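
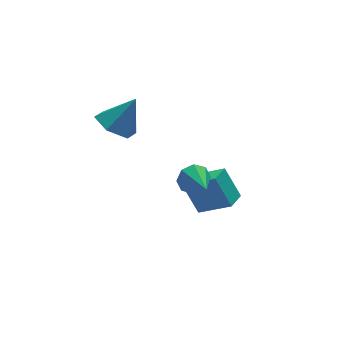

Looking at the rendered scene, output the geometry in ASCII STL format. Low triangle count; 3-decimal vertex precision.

solid 
facet normal -0.761 -0.615 0.205
outer loop
vertex -0.272 -1.288 -0.805
vertex -1.386 -0.237 -1.788
vertex 0.091 -2.201 -2.192
endloop
endfacet
facet normal 0.612 -0.577 0.540
outer loop
vertex 0.906 -1.543 -2.412
vertex -0.272 -1.288 -0.805
vertex 0.091 -2.201 -2.192
endloop
endfacet
facet normal -0.761 -0.615 0.205
outer loop
vertex 0.091 -2.201 -2.192
vertex -1.386 -0.237 -1.788
vertex -1.023 -1.15 -3.175
endloop
endfacet
facet normal 0.213 -0.537 -0.816
outer loop
vertex -1.023 -1.15 -3.175
vertex 0.906 -1.543 -2.412
vertex 0.091 -2.201 -2.192
endloop
endfacet
facet normal -0.213 0.537 0.816
outer loop
vertex -0.272 -1.288 -0.805
vertex -0.571 0.421 -2.008
vertex -1.386 -0.237 -1.788
endloop
endfacet
facet normal 0.612 -0.577 0.540
outer loop
vertex 0.543 -0.63 -1.025
vertex -0.272 -1.288 -0.805
vertex 0.906 -1.543 -2.412
endloop
endfacet
facet normal -0.213 0.537 0.816
outer loop
vertex 0.543 -0.63 -1.025
vertex -0.571 0.421 -2.008
vertex -0.272 -1.288 -0.805
endloop
endfacet
facet normal -0.612 0.577 -0.540
outer loop
vertex -1.386 -0.237 -1.788
vertex -0.571 0.421 -2.008
vertex -1.023 -1.15 -3.175
endloop
endfacet
facet normal 0.213 -0.537 -0.816
outer loop
vertex -0.208 -0.492 -3.395
vertex 0.906 -1.543 -2.412
vertex -1.023 -1.15 -3.175
endloop
endfacet
facet normal -0.612 0.577 -0.540
outer loop
vertex -1.023 -1.15 -3.175
vertex -0.571 0.421 -2.008
vertex -0.208 -0.492 -3.395
endloop
endfacet
facet normal 0.761 0.615 -0.205
outer loop
vertex -0.208 -0.492 -3.395
vertex 0.543 -0.63 -1.025
vertex 0.906 -1.543 -2.412
endloop
endfacet
facet normal 0.761 0.615 -0.205
outer loop
vertex -0.571 0.421 -2.008
vertex 0.543 -0.63 -1.025
vertex -0.208 -0.492 -3.395
endloop
endfacet
facet normal -0.571 0.003 -0.821
outer loop
vertex -3.253 1.856 2.057
vertex -3.955 1.212 2.543
vertex -4.061 2.274 2.62
endloop
endfacet
facet normal 0.550 0.814 0.185
outer loop
vertex -3.253 1.856 2.057
vertex -4.061 2.274 2.62
vertex -2.945 1.208 3.997
endloop
endfacet
facet normal -0.571 0.003 -0.821
outer loop
vertex -4.061 2.274 2.62
vertex -3.955 1.212 2.543
vertex -4.763 1.63 3.106
endloop
endfacet
facet normal -0.173 0.706 0.687
outer loop
vertex -4.061 2.274 2.62
vertex -4.763 1.63 3.106
vertex -2.945 1.208 3.997
endloop
endfacet
facet normal -0.571 0.002 -0.821
outer loop
vertex -4.763 1.63 3.106
vertex -3.955 1.212 2.543
vertex -4.658 0.568 3.03
endloop
endfacet
facet normal -0.458 -0.108 0.882
outer loop
vertex -4.763 1.63 3.106
vertex -4.658 0.568 3.03
vertex -2.945 1.208 3.997
endloop
endfacet
facet normal -0.571 0.002 -0.821
outer loop
vertex -4.658 0.568 3.03
vertex -3.955 1.212 2.543
vertex -3.85 0.15 2.467
endloop
endfacet
facet normal -0.021 -0.817 0.577
outer loop
vertex -4.658 0.568 3.03
vertex -3.85 0.15 2.467
vertex -2.945 1.208 3.997
endloop
endfacet
facet normal -0.571 0.002 -0.821
outer loop
vertex -3.85 0.15 2.467
vertex -3.955 1.212 2.543
vertex -3.147 0.794 1.98
endloop
endfacet
facet normal 0.701 -0.709 0.075
outer loop
vertex -3.85 0.15 2.467
vertex -3.147 0.794 1.98
vertex -2.945 1.208 3.997
endloop
endfacet
facet normal -0.571 0.003 -0.821
outer loop
vertex -3.147 0.794 1.98
vertex -3.955 1.212 2.543
vertex -3.253 1.856 2.057
endloop
endfacet
facet normal 0.987 0.107 -0.121
outer loop
vertex -3.147 0.794 1.98
vertex -3.253 1.856 2.057
vertex -2.945 1.208 3.997
endloop
endfacet
facet normal 0.062 0.917 -0.395
outer loop
vertex -1.398 -2.544 0.241
vertex -1.841 -2.26 0.83
vertex -1.067 -2.363 0.713
endloop
endfacet
facet normal 0.730 -0.626 -0.272
outer loop
vertex -1.398 -2.544 0.241
vertex -1.067 -2.363 0.713
vertex -1.939 -3.7 1.45
endloop
endfacet
facet normal 0.062 0.917 -0.394
outer loop
vertex -1.067 -2.363 0.713
vertex -1.841 -2.26 0.83
vertex -1.189 -2.122 1.254
endloop
endfacet
facet normal 0.860 -0.365 0.356
outer loop
vertex -1.067 -2.363 0.713
vertex -1.189 -2.122 1.254
vertex -1.939 -3.7 1.45
endloop
endfacet
facet normal 0.062 0.917 -0.394
outer loop
vertex -1.189 -2.122 1.254
vertex -1.841 -2.26 0.83
vertex -1.694 -1.962 1.547
endloop
endfacet
facet normal 0.471 -0.115 0.875
outer loop
vertex -1.189 -2.122 1.254
vertex -1.694 -1.962 1.547
vertex -1.939 -3.7 1.45
endloop
endfacet
facet normal 0.061 0.917 -0.394
outer loop
vertex -1.694 -1.962 1.547
vertex -1.841 -2.26 0.83
vertex -2.285 -1.977 1.42
endloop
endfacet
facet normal -0.209 -0.025 0.978
outer loop
vertex -1.694 -1.962 1.547
vertex -2.285 -1.977 1.42
vertex -1.939 -3.7 1.45
endloop
endfacet
facet normal 0.061 0.917 -0.394
outer loop
vertex -2.285 -1.977 1.42
vertex -1.841 -2.26 0.83
vertex -2.616 -2.158 0.947
endloop
endfacet
facet normal -0.783 -0.147 0.604
outer loop
vertex -2.285 -1.977 1.42
vertex -2.616 -2.158 0.947
vertex -1.939 -3.7 1.45
endloop
endfacet
facet normal 0.061 0.917 -0.395
outer loop
vertex -2.616 -2.158 0.947
vertex -1.841 -2.26 0.83
vertex -2.493 -2.399 0.406
endloop
endfacet
facet normal -0.912 -0.409 -0.025
outer loop
vertex -2.616 -2.158 0.947
vertex -2.493 -2.399 0.406
vertex -1.939 -3.7 1.45
endloop
endfacet
facet normal 0.061 0.917 -0.394
outer loop
vertex -2.493 -2.399 0.406
vertex -1.841 -2.26 0.83
vertex -1.989 -2.558 0.114
endloop
endfacet
facet normal -0.522 -0.658 -0.543
outer loop
vertex -2.493 -2.399 0.406
vertex -1.989 -2.558 0.114
vertex -1.939 -3.7 1.45
endloop
endfacet
facet normal 0.063 0.917 -0.395
outer loop
vertex -1.989 -2.558 0.114
vertex -1.841 -2.26 0.83
vertex -1.398 -2.544 0.241
endloop
endfacet
facet normal 0.156 -0.748 -0.645
outer loop
vertex -1.989 -2.558 0.114
vertex -1.398 -2.544 0.241
vertex -1.939 -3.7 1.45
endloop
endfacet

endsolid


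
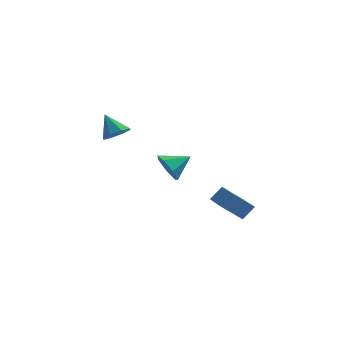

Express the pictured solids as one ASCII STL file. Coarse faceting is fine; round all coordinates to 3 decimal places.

solid 
facet normal 0.490 -0.415 -0.766
outer loop
vertex -2.663 2.232 2.641
vertex -3.027 2.805 2.098
vertex -2.299 2.786 2.574
endloop
endfacet
facet normal 0.371 -0.132 0.919
outer loop
vertex -2.663 2.232 2.641
vertex -2.299 2.786 2.574
vertex -3.773 3.435 3.262
endloop
endfacet
facet normal 0.490 -0.415 -0.766
outer loop
vertex -2.299 2.786 2.574
vertex -3.027 2.805 2.098
vertex -2.363 3.351 2.227
endloop
endfacet
facet normal 0.536 0.485 0.691
outer loop
vertex -2.299 2.786 2.574
vertex -2.363 3.351 2.227
vertex -3.773 3.435 3.262
endloop
endfacet
facet normal 0.490 -0.415 -0.766
outer loop
vertex -2.363 3.351 2.227
vertex -3.027 2.805 2.098
vertex -2.815 3.596 1.805
endloop
endfacet
facet normal 0.253 0.929 0.269
outer loop
vertex -2.363 3.351 2.227
vertex -2.815 3.596 1.805
vertex -3.773 3.435 3.262
endloop
endfacet
facet normal 0.490 -0.415 -0.766
outer loop
vertex -2.815 3.596 1.805
vertex -3.027 2.805 2.098
vertex -3.392 3.378 1.554
endloop
endfacet
facet normal -0.313 0.944 -0.101
outer loop
vertex -2.815 3.596 1.805
vertex -3.392 3.378 1.554
vertex -3.773 3.435 3.262
endloop
endfacet
facet normal 0.491 -0.414 -0.766
outer loop
vertex -3.392 3.378 1.554
vertex -3.027 2.805 2.098
vertex -3.755 2.824 1.621
endloop
endfacet
facet normal -0.830 0.519 -0.203
outer loop
vertex -3.392 3.378 1.554
vertex -3.755 2.824 1.621
vertex -3.773 3.435 3.262
endloop
endfacet
facet normal 0.491 -0.416 -0.766
outer loop
vertex -3.755 2.824 1.621
vertex -3.027 2.805 2.098
vertex -3.692 2.259 1.968
endloop
endfacet
facet normal -0.995 -0.096 0.025
outer loop
vertex -3.755 2.824 1.621
vertex -3.692 2.259 1.968
vertex -3.773 3.435 3.262
endloop
endfacet
facet normal 0.490 -0.415 -0.767
outer loop
vertex -3.692 2.259 1.968
vertex -3.027 2.805 2.098
vertex -3.24 2.013 2.39
endloop
endfacet
facet normal -0.712 -0.541 0.447
outer loop
vertex -3.692 2.259 1.968
vertex -3.24 2.013 2.39
vertex -3.773 3.435 3.262
endloop
endfacet
facet normal 0.491 -0.415 -0.766
outer loop
vertex -3.24 2.013 2.39
vertex -3.027 2.805 2.098
vertex -2.663 2.232 2.641
endloop
endfacet
facet normal -0.145 -0.556 0.818
outer loop
vertex -3.24 2.013 2.39
vertex -2.663 2.232 2.641
vertex -3.773 3.435 3.262
endloop
endfacet
facet normal -0.569 -0.391 -0.723
outer loop
vertex 3.31 -4.486 0.704
vertex 2.673 -3.38 0.607
vertex 4.383 -3.967 -0.422
endloop
endfacet
facet normal 0.497 -0.864 0.076
outer loop
vertex 4.947 -3.58 0.293
vertex 3.31 -4.486 0.704
vertex 4.383 -3.967 -0.422
endloop
endfacet
facet normal -0.569 -0.392 -0.723
outer loop
vertex 4.383 -3.967 -0.422
vertex 2.673 -3.38 0.607
vertex 3.746 -2.861 -0.52
endloop
endfacet
facet normal 0.654 0.316 -0.687
outer loop
vertex 3.746 -2.861 -0.52
vertex 4.947 -3.58 0.293
vertex 4.383 -3.967 -0.422
endloop
endfacet
facet normal -0.654 -0.316 0.687
outer loop
vertex 3.31 -4.486 0.704
vertex 3.237 -2.993 1.322
vertex 2.673 -3.38 0.607
endloop
endfacet
facet normal 0.497 -0.864 0.075
outer loop
vertex 3.874 -4.099 1.42
vertex 3.31 -4.486 0.704
vertex 4.947 -3.58 0.293
endloop
endfacet
facet normal -0.655 -0.316 0.687
outer loop
vertex 3.874 -4.099 1.42
vertex 3.237 -2.993 1.322
vertex 3.31 -4.486 0.704
endloop
endfacet
facet normal -0.497 0.864 -0.075
outer loop
vertex 2.673 -3.38 0.607
vertex 3.237 -2.993 1.322
vertex 3.746 -2.861 -0.52
endloop
endfacet
facet normal 0.654 0.317 -0.687
outer loop
vertex 4.31 -2.474 0.196
vertex 4.947 -3.58 0.293
vertex 3.746 -2.861 -0.52
endloop
endfacet
facet normal -0.497 0.864 -0.075
outer loop
vertex 3.746 -2.861 -0.52
vertex 3.237 -2.993 1.322
vertex 4.31 -2.474 0.196
endloop
endfacet
facet normal 0.570 0.391 0.723
outer loop
vertex 4.31 -2.474 0.196
vertex 3.874 -4.099 1.42
vertex 4.947 -3.58 0.293
endloop
endfacet
facet normal 0.569 0.392 0.723
outer loop
vertex 3.237 -2.993 1.322
vertex 3.874 -4.099 1.42
vertex 4.31 -2.474 0.196
endloop
endfacet
facet normal -0.784 -0.453 -0.424
outer loop
vertex 0.887 -2.17 1.286
vertex 0.279 -1.624 1.827
vertex 0.647 -1.431 0.94
endloop
endfacet
facet normal 0.882 0.068 -0.466
outer loop
vertex 0.887 -2.17 1.286
vertex 0.647 -1.431 0.94
vertex 1.401 -0.976 2.433
endloop
endfacet
facet normal -0.784 -0.454 -0.424
outer loop
vertex 0.647 -1.431 0.94
vertex 0.279 -1.624 1.827
vertex 0.13 -0.838 1.261
endloop
endfacet
facet normal 0.518 0.710 -0.478
outer loop
vertex 0.647 -1.431 0.94
vertex 0.13 -0.838 1.261
vertex 1.401 -0.976 2.433
endloop
endfacet
facet normal -0.785 -0.453 -0.423
outer loop
vertex 0.13 -0.838 1.261
vertex 0.279 -1.624 1.827
vertex -0.274 -0.836 2.009
endloop
endfacet
facet normal 0.074 0.997 0.037
outer loop
vertex 0.13 -0.838 1.261
vertex -0.274 -0.836 2.009
vertex 1.401 -0.976 2.433
endloop
endfacet
facet normal -0.785 -0.453 -0.423
outer loop
vertex -0.274 -0.836 2.009
vertex 0.279 -1.624 1.827
vertex -0.262 -1.428 2.62
endloop
endfacet
facet normal -0.116 0.712 0.692
outer loop
vertex -0.274 -0.836 2.009
vertex -0.262 -1.428 2.62
vertex 1.401 -0.976 2.433
endloop
endfacet
facet normal -0.784 -0.454 -0.423
outer loop
vertex -0.262 -1.428 2.62
vertex 0.279 -1.624 1.827
vertex 0.158 -2.167 2.634
endloop
endfacet
facet normal 0.092 0.071 0.993
outer loop
vertex -0.262 -1.428 2.62
vertex 0.158 -2.167 2.634
vertex 1.401 -0.976 2.433
endloop
endfacet
facet normal -0.785 -0.453 -0.423
outer loop
vertex 0.158 -2.167 2.634
vertex 0.279 -1.624 1.827
vertex 0.669 -2.498 2.04
endloop
endfacet
facet normal 0.541 -0.445 0.714
outer loop
vertex 0.158 -2.167 2.634
vertex 0.669 -2.498 2.04
vertex 1.401 -0.976 2.433
endloop
endfacet
facet normal -0.784 -0.453 -0.424
outer loop
vertex 0.669 -2.498 2.04
vertex 0.279 -1.624 1.827
vertex 0.887 -2.17 1.286
endloop
endfacet
facet normal 0.893 -0.446 0.064
outer loop
vertex 0.669 -2.498 2.04
vertex 0.887 -2.17 1.286
vertex 1.401 -0.976 2.433
endloop
endfacet

endsolid


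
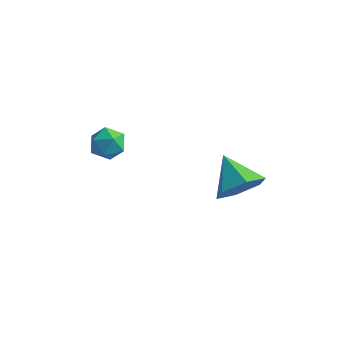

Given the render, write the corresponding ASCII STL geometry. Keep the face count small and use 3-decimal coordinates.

solid 
facet normal 0.694 -0.521 -0.497
outer loop
vertex 2.895 -0.025 2.391
vertex 2.268 -0.462 1.974
vertex 2.582 0.277 1.638
endloop
endfacet
facet normal 0.207 0.935 0.289
outer loop
vertex 2.895 -0.025 2.391
vertex 2.582 0.277 1.638
vertex 1.332 0.242 2.646
endloop
endfacet
facet normal 0.693 -0.521 -0.498
outer loop
vertex 2.582 0.277 1.638
vertex 2.268 -0.462 1.974
vertex 1.955 -0.159 1.221
endloop
endfacet
facet normal -0.338 0.857 -0.389
outer loop
vertex 2.582 0.277 1.638
vertex 1.955 -0.159 1.221
vertex 1.332 0.242 2.646
endloop
endfacet
facet normal 0.694 -0.520 -0.498
outer loop
vertex 1.955 -0.159 1.221
vertex 2.268 -0.462 1.974
vertex 1.642 -0.898 1.557
endloop
endfacet
facet normal -0.883 0.176 -0.435
outer loop
vertex 1.955 -0.159 1.221
vertex 1.642 -0.898 1.557
vertex 1.332 0.242 2.646
endloop
endfacet
facet normal 0.694 -0.521 -0.497
outer loop
vertex 1.642 -0.898 1.557
vertex 2.268 -0.462 1.974
vertex 1.955 -1.2 2.31
endloop
endfacet
facet normal -0.883 -0.427 0.196
outer loop
vertex 1.642 -0.898 1.557
vertex 1.955 -1.2 2.31
vertex 1.332 0.242 2.646
endloop
endfacet
facet normal 0.694 -0.521 -0.497
outer loop
vertex 1.955 -1.2 2.31
vertex 2.268 -0.462 1.974
vertex 2.581 -0.764 2.727
endloop
endfacet
facet normal -0.338 -0.350 0.874
outer loop
vertex 1.955 -1.2 2.31
vertex 2.581 -0.764 2.727
vertex 1.332 0.242 2.646
endloop
endfacet
facet normal 0.694 -0.521 -0.497
outer loop
vertex 2.581 -0.764 2.727
vertex 2.268 -0.462 1.974
vertex 2.895 -0.025 2.391
endloop
endfacet
facet normal 0.207 0.331 0.921
outer loop
vertex 2.581 -0.764 2.727
vertex 2.895 -0.025 2.391
vertex 1.332 0.242 2.646
endloop
endfacet
facet normal -0.025 0.844 0.536
outer loop
vertex -1.867 -1.163 3.697
vertex -1.867 -1.507 4.238
vertex -1.311 -1.323 3.975
endloop
endfacet
facet normal 0.314 0.946 -0.084
outer loop
vertex -1.867 -1.163 3.697
vertex -1.311 -1.323 3.975
vertex -1.373 -1.359 3.337
endloop
endfacet
facet normal -0.136 0.780 -0.611
outer loop
vertex -1.867 -1.163 3.697
vertex -1.373 -1.359 3.337
vertex -1.967 -1.564 3.207
endloop
endfacet
facet normal -0.753 0.576 -0.318
outer loop
vertex -1.867 -1.163 3.697
vertex -1.967 -1.564 3.207
vertex -2.272 -1.655 3.764
endloop
endfacet
facet normal -0.683 0.616 0.392
outer loop
vertex -1.867 -1.163 3.697
vertex -2.272 -1.655 3.764
vertex -1.867 -1.507 4.238
endloop
endfacet
facet normal 0.865 0.490 -0.112
outer loop
vertex -1.373 -1.359 3.337
vertex -1.311 -1.323 3.975
vertex -1.068 -1.825 3.656
endloop
endfacet
facet normal 0.314 0.325 0.892
outer loop
vertex -1.311 -1.323 3.975
vertex -1.867 -1.507 4.238
vertex -1.373 -1.916 4.213
endloop
endfacet
facet normal -0.753 -0.043 0.657
outer loop
vertex -1.867 -1.507 4.238
vertex -2.272 -1.655 3.764
vertex -1.967 -2.121 4.083
endloop
endfacet
facet normal -0.865 -0.107 -0.491
outer loop
vertex -2.272 -1.655 3.764
vertex -1.967 -1.564 3.207
vertex -2.029 -2.157 3.445
endloop
endfacet
facet normal 0.135 0.222 -0.966
outer loop
vertex -1.967 -1.564 3.207
vertex -1.373 -1.359 3.337
vertex -1.473 -1.973 3.182
endloop
endfacet
facet normal 0.753 -0.576 0.318
outer loop
vertex -1.473 -2.317 3.723
vertex -1.068 -1.825 3.656
vertex -1.373 -1.916 4.213
endloop
endfacet
facet normal 0.136 -0.780 0.611
outer loop
vertex -1.473 -2.317 3.723
vertex -1.373 -1.916 4.213
vertex -1.967 -2.121 4.083
endloop
endfacet
facet normal -0.314 -0.946 0.084
outer loop
vertex -1.473 -2.317 3.723
vertex -1.967 -2.121 4.083
vertex -2.029 -2.157 3.445
endloop
endfacet
facet normal 0.025 -0.844 -0.536
outer loop
vertex -1.473 -2.317 3.723
vertex -2.029 -2.157 3.445
vertex -1.473 -1.973 3.182
endloop
endfacet
facet normal 0.683 -0.616 -0.392
outer loop
vertex -1.473 -2.317 3.723
vertex -1.473 -1.973 3.182
vertex -1.068 -1.825 3.656
endloop
endfacet
facet normal 0.865 0.107 0.491
outer loop
vertex -1.373 -1.916 4.213
vertex -1.068 -1.825 3.656
vertex -1.311 -1.323 3.975
endloop
endfacet
facet normal -0.135 -0.222 0.966
outer loop
vertex -1.967 -2.121 4.083
vertex -1.373 -1.916 4.213
vertex -1.867 -1.507 4.238
endloop
endfacet
facet normal -0.865 -0.490 0.112
outer loop
vertex -2.029 -2.157 3.445
vertex -1.967 -2.121 4.083
vertex -2.272 -1.655 3.764
endloop
endfacet
facet normal -0.314 -0.325 -0.892
outer loop
vertex -1.473 -1.973 3.182
vertex -2.029 -2.157 3.445
vertex -1.967 -1.564 3.207
endloop
endfacet
facet normal 0.753 0.043 -0.657
outer loop
vertex -1.068 -1.825 3.656
vertex -1.473 -1.973 3.182
vertex -1.373 -1.359 3.337
endloop
endfacet

endsolid


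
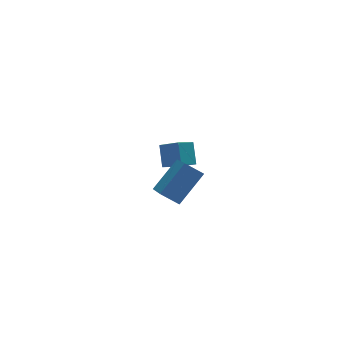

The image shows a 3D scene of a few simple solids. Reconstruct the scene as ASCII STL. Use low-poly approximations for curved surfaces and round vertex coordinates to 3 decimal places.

solid 
facet normal -0.713 0.435 0.550
outer loop
vertex -1.308 -4.378 2.593
vertex -1.026 -2.671 1.608
vertex -2.551 -4.875 1.374
endloop
endfacet
facet normal -0.143 -0.857 0.495
outer loop
vertex -1.874 -5.289 0.852
vertex -1.308 -4.378 2.593
vertex -2.551 -4.875 1.374
endloop
endfacet
facet normal -0.713 0.435 0.550
outer loop
vertex -2.551 -4.875 1.374
vertex -1.026 -2.671 1.608
vertex -2.269 -3.169 0.39
endloop
endfacet
facet normal -0.687 -0.275 -0.673
outer loop
vertex -2.269 -3.169 0.39
vertex -1.874 -5.289 0.852
vertex -2.551 -4.875 1.374
endloop
endfacet
facet normal 0.687 0.275 0.673
outer loop
vertex -1.308 -4.378 2.593
vertex -0.349 -3.085 1.086
vertex -1.026 -2.671 1.608
endloop
endfacet
facet normal -0.141 -0.858 0.495
outer loop
vertex -0.631 -4.791 2.07
vertex -1.308 -4.378 2.593
vertex -1.874 -5.289 0.852
endloop
endfacet
facet normal 0.687 0.274 0.673
outer loop
vertex -0.631 -4.791 2.07
vertex -0.349 -3.085 1.086
vertex -1.308 -4.378 2.593
endloop
endfacet
facet normal 0.142 0.857 -0.495
outer loop
vertex -1.026 -2.671 1.608
vertex -0.349 -3.085 1.086
vertex -2.269 -3.169 0.39
endloop
endfacet
facet normal -0.687 -0.275 -0.673
outer loop
vertex -1.592 -3.582 -0.133
vertex -1.874 -5.289 0.852
vertex -2.269 -3.169 0.39
endloop
endfacet
facet normal 0.142 0.858 -0.494
outer loop
vertex -2.269 -3.169 0.39
vertex -0.349 -3.085 1.086
vertex -1.592 -3.582 -0.133
endloop
endfacet
facet normal 0.713 -0.435 -0.550
outer loop
vertex -1.592 -3.582 -0.133
vertex -0.631 -4.791 2.07
vertex -1.874 -5.289 0.852
endloop
endfacet
facet normal 0.713 -0.435 -0.550
outer loop
vertex -0.349 -3.085 1.086
vertex -0.631 -4.791 2.07
vertex -1.592 -3.582 -0.133
endloop
endfacet
facet normal -0.549 0.681 -0.484
outer loop
vertex -0.342 1.468 -0.454
vertex 0.494 1.833 -0.888
vertex -0.483 0.704 -1.369
endloop
endfacet
facet normal -0.828 -0.361 0.429
outer loop
vertex 0.126 -0.053 -0.832
vertex -0.342 1.468 -0.454
vertex -0.483 0.704 -1.369
endloop
endfacet
facet normal -0.549 0.681 -0.484
outer loop
vertex -0.483 0.704 -1.369
vertex 0.494 1.833 -0.888
vertex 0.353 1.069 -1.803
endloop
endfacet
facet normal -0.118 -0.636 -0.763
outer loop
vertex 0.353 1.069 -1.803
vertex 0.126 -0.053 -0.832
vertex -0.483 0.704 -1.369
endloop
endfacet
facet normal 0.118 0.636 0.763
outer loop
vertex -0.342 1.468 -0.454
vertex 1.103 1.076 -0.351
vertex 0.494 1.833 -0.888
endloop
endfacet
facet normal -0.828 -0.361 0.429
outer loop
vertex 0.267 0.711 0.083
vertex -0.342 1.468 -0.454
vertex 0.126 -0.053 -0.832
endloop
endfacet
facet normal 0.118 0.636 0.763
outer loop
vertex 0.267 0.711 0.083
vertex 1.103 1.076 -0.351
vertex -0.342 1.468 -0.454
endloop
endfacet
facet normal 0.828 0.361 -0.429
outer loop
vertex 0.494 1.833 -0.888
vertex 1.103 1.076 -0.351
vertex 0.353 1.069 -1.803
endloop
endfacet
facet normal -0.118 -0.636 -0.763
outer loop
vertex 0.962 0.312 -1.266
vertex 0.126 -0.053 -0.832
vertex 0.353 1.069 -1.803
endloop
endfacet
facet normal 0.828 0.361 -0.429
outer loop
vertex 0.353 1.069 -1.803
vertex 1.103 1.076 -0.351
vertex 0.962 0.312 -1.266
endloop
endfacet
facet normal 0.549 -0.681 0.484
outer loop
vertex 0.962 0.312 -1.266
vertex 0.267 0.711 0.083
vertex 0.126 -0.053 -0.832
endloop
endfacet
facet normal 0.549 -0.681 0.484
outer loop
vertex 1.103 1.076 -0.351
vertex 0.267 0.711 0.083
vertex 0.962 0.312 -1.266
endloop
endfacet

endsolid


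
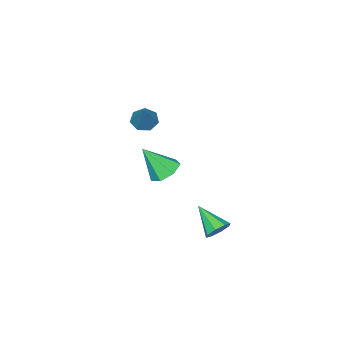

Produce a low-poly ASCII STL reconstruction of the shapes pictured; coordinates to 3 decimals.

solid 
facet normal 0.105 0.840 -0.533
outer loop
vertex -1.149 2.757 -2.21
vertex -1.55 2.993 -1.917
vertex -1.004 2.956 -1.868
endloop
endfacet
facet normal 0.836 -0.548 -0.035
outer loop
vertex -1.149 2.757 -2.21
vertex -1.004 2.956 -1.868
vertex -1.69 1.867 -1.203
endloop
endfacet
facet normal 0.105 0.840 -0.532
outer loop
vertex -1.004 2.956 -1.868
vertex -1.55 2.993 -1.917
vertex -1.179 3.176 -1.555
endloop
endfacet
facet normal 0.808 -0.163 0.566
outer loop
vertex -1.004 2.956 -1.868
vertex -1.179 3.176 -1.555
vertex -1.69 1.867 -1.203
endloop
endfacet
facet normal 0.105 0.840 -0.532
outer loop
vertex -1.179 3.176 -1.555
vertex -1.55 2.993 -1.917
vertex -1.572 3.289 -1.454
endloop
endfacet
facet normal 0.285 0.144 0.948
outer loop
vertex -1.179 3.176 -1.555
vertex -1.572 3.289 -1.454
vertex -1.69 1.867 -1.203
endloop
endfacet
facet normal 0.103 0.840 -0.532
outer loop
vertex -1.572 3.289 -1.454
vertex -1.55 2.993 -1.917
vertex -1.952 3.228 -1.624
endloop
endfacet
facet normal -0.426 0.191 0.884
outer loop
vertex -1.572 3.289 -1.454
vertex -1.952 3.228 -1.624
vertex -1.69 1.867 -1.203
endloop
endfacet
facet normal 0.103 0.840 -0.533
outer loop
vertex -1.952 3.228 -1.624
vertex -1.55 2.993 -1.917
vertex -2.097 3.029 -1.966
endloop
endfacet
facet normal -0.909 -0.047 0.413
outer loop
vertex -1.952 3.228 -1.624
vertex -2.097 3.029 -1.966
vertex -1.69 1.867 -1.203
endloop
endfacet
facet normal 0.103 0.840 -0.533
outer loop
vertex -2.097 3.029 -1.966
vertex -1.55 2.993 -1.917
vertex -1.922 2.809 -2.279
endloop
endfacet
facet normal -0.882 -0.433 -0.189
outer loop
vertex -2.097 3.029 -1.966
vertex -1.922 2.809 -2.279
vertex -1.69 1.867 -1.203
endloop
endfacet
facet normal 0.104 0.839 -0.534
outer loop
vertex -1.922 2.809 -2.279
vertex -1.55 2.993 -1.917
vertex -1.529 2.696 -2.38
endloop
endfacet
facet normal -0.359 -0.739 -0.570
outer loop
vertex -1.922 2.809 -2.279
vertex -1.529 2.696 -2.38
vertex -1.69 1.867 -1.203
endloop
endfacet
facet normal 0.104 0.839 -0.534
outer loop
vertex -1.529 2.696 -2.38
vertex -1.55 2.993 -1.917
vertex -1.149 2.757 -2.21
endloop
endfacet
facet normal 0.353 -0.787 -0.506
outer loop
vertex -1.529 2.696 -2.38
vertex -1.149 2.757 -2.21
vertex -1.69 1.867 -1.203
endloop
endfacet
facet normal -0.475 -0.424 -0.771
outer loop
vertex -2.927 -2.83 0.585
vertex -3.368 -2.476 0.662
vertex -2.905 -2.403 0.337
endloop
endfacet
facet normal 0.981 -0.133 -0.142
outer loop
vertex -2.927 -2.83 0.585
vertex -2.905 -2.403 0.337
vertex -2.592 -1.784 1.918
endloop
endfacet
facet normal -0.475 -0.424 -0.771
outer loop
vertex -2.905 -2.403 0.337
vertex -3.368 -2.476 0.662
vertex -3.231 -2.031 0.333
endloop
endfacet
facet normal 0.699 0.608 -0.376
outer loop
vertex -2.905 -2.403 0.337
vertex -3.231 -2.031 0.333
vertex -2.592 -1.784 1.918
endloop
endfacet
facet normal -0.475 -0.424 -0.771
outer loop
vertex -3.231 -2.031 0.333
vertex -3.368 -2.476 0.662
vertex -3.66 -1.994 0.577
endloop
endfacet
facet normal -0.002 0.988 -0.153
outer loop
vertex -3.231 -2.031 0.333
vertex -3.66 -1.994 0.577
vertex -2.592 -1.784 1.918
endloop
endfacet
facet normal -0.476 -0.424 -0.770
outer loop
vertex -3.66 -1.994 0.577
vertex -3.368 -2.476 0.662
vertex -3.868 -2.32 0.885
endloop
endfacet
facet normal -0.594 0.719 0.360
outer loop
vertex -3.66 -1.994 0.577
vertex -3.868 -2.32 0.885
vertex -2.592 -1.784 1.918
endloop
endfacet
facet normal -0.476 -0.423 -0.771
outer loop
vertex -3.868 -2.32 0.885
vertex -3.368 -2.476 0.662
vertex -3.7 -2.764 1.025
endloop
endfacet
facet normal -0.631 0.006 0.776
outer loop
vertex -3.868 -2.32 0.885
vertex -3.7 -2.764 1.025
vertex -2.592 -1.784 1.918
endloop
endfacet
facet normal -0.474 -0.425 -0.771
outer loop
vertex -3.7 -2.764 1.025
vertex -3.368 -2.476 0.662
vertex -3.281 -2.99 0.892
endloop
endfacet
facet normal -0.085 -0.617 0.782
outer loop
vertex -3.7 -2.764 1.025
vertex -3.281 -2.99 0.892
vertex -2.592 -1.784 1.918
endloop
endfacet
facet normal -0.476 -0.425 -0.770
outer loop
vertex -3.281 -2.99 0.892
vertex -3.368 -2.476 0.662
vertex -2.927 -2.83 0.585
endloop
endfacet
facet normal 0.631 -0.679 0.374
outer loop
vertex -3.281 -2.99 0.892
vertex -2.927 -2.83 0.585
vertex -2.592 -1.784 1.918
endloop
endfacet
facet normal -0.360 0.465 -0.809
outer loop
vertex -0.807 0.8 0.136
vertex -1.41 0.474 0.217
vertex -1.211 1.081 0.477
endloop
endfacet
facet normal 0.734 0.506 0.452
outer loop
vertex -0.807 0.8 0.136
vertex -1.211 1.081 0.477
vertex -0.89 -0.194 1.383
endloop
endfacet
facet normal -0.359 0.465 -0.809
outer loop
vertex -1.211 1.081 0.477
vertex -1.41 0.474 0.217
vertex -1.765 0.905 0.622
endloop
endfacet
facet normal 0.027 0.584 0.812
outer loop
vertex -1.211 1.081 0.477
vertex -1.765 0.905 0.622
vertex -0.89 -0.194 1.383
endloop
endfacet
facet normal -0.361 0.463 -0.809
outer loop
vertex -1.765 0.905 0.622
vertex -1.41 0.474 0.217
vertex -2.051 0.404 0.463
endloop
endfacet
facet normal -0.592 0.084 0.802
outer loop
vertex -1.765 0.905 0.622
vertex -2.051 0.404 0.463
vertex -0.89 -0.194 1.383
endloop
endfacet
facet normal -0.361 0.463 -0.809
outer loop
vertex -2.051 0.404 0.463
vertex -1.41 0.474 0.217
vertex -1.854 -0.045 0.118
endloop
endfacet
facet normal -0.658 -0.618 0.429
outer loop
vertex -2.051 0.404 0.463
vertex -1.854 -0.045 0.118
vertex -0.89 -0.194 1.383
endloop
endfacet
facet normal -0.361 0.463 -0.809
outer loop
vertex -1.854 -0.045 0.118
vertex -1.41 0.474 0.217
vertex -1.323 -0.103 -0.152
endloop
endfacet
facet normal -0.121 -0.992 -0.025
outer loop
vertex -1.854 -0.045 0.118
vertex -1.323 -0.103 -0.152
vertex -0.89 -0.194 1.383
endloop
endfacet
facet normal -0.360 0.463 -0.810
outer loop
vertex -1.323 -0.103 -0.152
vertex -1.41 0.474 0.217
vertex -0.857 0.273 -0.144
endloop
endfacet
facet normal 0.615 -0.758 -0.218
outer loop
vertex -1.323 -0.103 -0.152
vertex -0.857 0.273 -0.144
vertex -0.89 -0.194 1.383
endloop
endfacet
facet normal -0.360 0.464 -0.809
outer loop
vertex -0.857 0.273 -0.144
vertex -1.41 0.474 0.217
vertex -0.807 0.8 0.136
endloop
endfacet
facet normal 0.996 -0.091 -0.006
outer loop
vertex -0.857 0.273 -0.144
vertex -0.807 0.8 0.136
vertex -0.89 -0.194 1.383
endloop
endfacet

endsolid


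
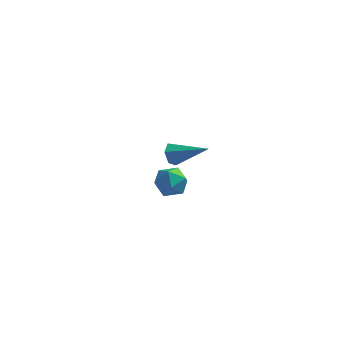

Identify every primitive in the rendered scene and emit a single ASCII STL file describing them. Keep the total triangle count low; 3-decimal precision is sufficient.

solid 
facet normal -0.996 0.029 0.079
outer loop
vertex -0.459 -2.601 3.491
vertex -0.421 -3.18 4.184
vertex -0.383 -2.289 4.336
endloop
endfacet
facet normal -0.742 0.648 -0.173
outer loop
vertex -0.459 -2.601 3.491
vertex -0.383 -2.289 4.336
vertex 0.1 -1.913 3.671
endloop
endfacet
facet normal -0.381 0.511 -0.771
outer loop
vertex -0.459 -2.601 3.491
vertex 0.1 -1.913 3.671
vertex 0.359 -2.571 3.107
endloop
endfacet
facet normal -0.411 -0.193 -0.891
outer loop
vertex -0.459 -2.601 3.491
vertex 0.359 -2.571 3.107
vertex 0.037 -3.354 3.425
endloop
endfacet
facet normal -0.792 -0.489 -0.366
outer loop
vertex -0.459 -2.601 3.491
vertex 0.037 -3.354 3.425
vertex -0.421 -3.18 4.184
endloop
endfacet
facet normal -0.283 0.908 0.308
outer loop
vertex 0.1 -1.913 3.671
vertex -0.383 -2.289 4.336
vertex 0.483 -2.066 4.475
endloop
endfacet
facet normal -0.694 -0.092 0.714
outer loop
vertex -0.383 -2.289 4.336
vertex -0.421 -3.18 4.184
vertex 0.161 -2.849 4.793
endloop
endfacet
facet normal -0.362 -0.932 -0.005
outer loop
vertex -0.421 -3.18 4.184
vertex 0.037 -3.354 3.425
vertex 0.42 -3.507 4.229
endloop
endfacet
facet normal 0.254 -0.452 -0.855
outer loop
vertex 0.037 -3.354 3.425
vertex 0.359 -2.571 3.107
vertex 0.903 -3.131 3.564
endloop
endfacet
facet normal 0.302 0.686 -0.662
outer loop
vertex 0.359 -2.571 3.107
vertex 0.1 -1.913 3.671
vertex 0.941 -2.24 3.716
endloop
endfacet
facet normal 0.411 0.193 0.891
outer loop
vertex 0.979 -2.819 4.409
vertex 0.483 -2.066 4.475
vertex 0.161 -2.849 4.793
endloop
endfacet
facet normal 0.381 -0.511 0.771
outer loop
vertex 0.979 -2.819 4.409
vertex 0.161 -2.849 4.793
vertex 0.42 -3.507 4.229
endloop
endfacet
facet normal 0.742 -0.648 0.173
outer loop
vertex 0.979 -2.819 4.409
vertex 0.42 -3.507 4.229
vertex 0.903 -3.131 3.564
endloop
endfacet
facet normal 0.996 -0.029 -0.079
outer loop
vertex 0.979 -2.819 4.409
vertex 0.903 -3.131 3.564
vertex 0.941 -2.24 3.716
endloop
endfacet
facet normal 0.792 0.489 0.366
outer loop
vertex 0.979 -2.819 4.409
vertex 0.941 -2.24 3.716
vertex 0.483 -2.066 4.475
endloop
endfacet
facet normal -0.254 0.452 0.855
outer loop
vertex 0.161 -2.849 4.793
vertex 0.483 -2.066 4.475
vertex -0.383 -2.289 4.336
endloop
endfacet
facet normal -0.302 -0.686 0.662
outer loop
vertex 0.42 -3.507 4.229
vertex 0.161 -2.849 4.793
vertex -0.421 -3.18 4.184
endloop
endfacet
facet normal 0.283 -0.908 -0.308
outer loop
vertex 0.903 -3.131 3.564
vertex 0.42 -3.507 4.229
vertex 0.037 -3.354 3.425
endloop
endfacet
facet normal 0.694 0.092 -0.714
outer loop
vertex 0.941 -2.24 3.716
vertex 0.903 -3.131 3.564
vertex 0.359 -2.571 3.107
endloop
endfacet
facet normal 0.362 0.932 0.005
outer loop
vertex 0.483 -2.066 4.475
vertex 0.941 -2.24 3.716
vertex 0.1 -1.913 3.671
endloop
endfacet
facet normal -0.893 0.128 -0.432
outer loop
vertex -0.578 4.265 -0.01
vertex -0.87 3.847 0.469
vertex -0.827 4.536 0.585
endloop
endfacet
facet normal 0.511 0.843 -0.170
outer loop
vertex -0.578 4.265 -0.01
vertex -0.827 4.536 0.585
vertex 1.03 3.573 1.391
endloop
endfacet
facet normal -0.892 0.129 -0.433
outer loop
vertex -0.827 4.536 0.585
vertex -0.87 3.847 0.469
vertex -1.12 4.118 1.064
endloop
endfacet
facet normal 0.080 0.726 0.683
outer loop
vertex -0.827 4.536 0.585
vertex -1.12 4.118 1.064
vertex 1.03 3.573 1.391
endloop
endfacet
facet normal -0.892 0.129 -0.433
outer loop
vertex -1.12 4.118 1.064
vertex -0.87 3.847 0.469
vertex -1.163 3.429 0.948
endloop
endfacet
facet normal -0.186 -0.152 0.971
outer loop
vertex -1.12 4.118 1.064
vertex -1.163 3.429 0.948
vertex 1.03 3.573 1.391
endloop
endfacet
facet normal -0.892 0.129 -0.433
outer loop
vertex -1.163 3.429 0.948
vertex -0.87 3.847 0.469
vertex -0.913 3.158 0.353
endloop
endfacet
facet normal -0.022 -0.913 0.407
outer loop
vertex -1.163 3.429 0.948
vertex -0.913 3.158 0.353
vertex 1.03 3.573 1.391
endloop
endfacet
facet normal -0.893 0.128 -0.432
outer loop
vertex -0.913 3.158 0.353
vertex -0.87 3.847 0.469
vertex -0.621 3.576 -0.126
endloop
endfacet
facet normal 0.408 -0.796 -0.446
outer loop
vertex -0.913 3.158 0.353
vertex -0.621 3.576 -0.126
vertex 1.03 3.573 1.391
endloop
endfacet
facet normal -0.893 0.128 -0.432
outer loop
vertex -0.621 3.576 -0.126
vertex -0.87 3.847 0.469
vertex -0.578 4.265 -0.01
endloop
endfacet
facet normal 0.674 0.081 -0.734
outer loop
vertex -0.621 3.576 -0.126
vertex -0.578 4.265 -0.01
vertex 1.03 3.573 1.391
endloop
endfacet

endsolid


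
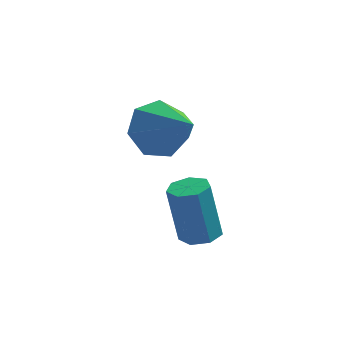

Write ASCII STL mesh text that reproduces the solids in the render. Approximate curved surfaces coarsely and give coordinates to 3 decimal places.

solid 
facet normal -0.571 0.588 -0.573
outer loop
vertex -1.064 0.02 -2.672
vertex -1.509 0.466 -1.77
vertex -0.617 0.79 -2.327
endloop
endfacet
facet normal 0.852 -0.304 -0.426
outer loop
vertex -1.064 0.02 -2.672
vertex -0.617 0.79 -2.327
vertex -0.291 -0.786 -0.55
endloop
endfacet
facet normal -0.571 0.588 -0.573
outer loop
vertex -0.617 0.79 -2.327
vertex -1.509 0.466 -1.77
vertex -0.842 1.316 -1.563
endloop
endfacet
facet normal 0.954 0.289 0.082
outer loop
vertex -0.617 0.79 -2.327
vertex -0.842 1.316 -1.563
vertex -0.291 -0.786 -0.55
endloop
endfacet
facet normal -0.571 0.588 -0.573
outer loop
vertex -0.842 1.316 -1.563
vertex -1.509 0.466 -1.77
vertex -1.569 1.202 -0.955
endloop
endfacet
facet normal 0.518 0.478 0.709
outer loop
vertex -0.842 1.316 -1.563
vertex -1.569 1.202 -0.955
vertex -0.291 -0.786 -0.55
endloop
endfacet
facet normal -0.572 0.587 -0.573
outer loop
vertex -1.569 1.202 -0.955
vertex -1.509 0.466 -1.77
vertex -2.25 0.534 -0.96
endloop
endfacet
facet normal -0.125 0.120 0.985
outer loop
vertex -1.569 1.202 -0.955
vertex -2.25 0.534 -0.96
vertex -0.291 -0.786 -0.55
endloop
endfacet
facet normal -0.572 0.587 -0.573
outer loop
vertex -2.25 0.534 -0.96
vertex -1.509 0.466 -1.77
vertex -2.373 -0.186 -1.575
endloop
endfacet
facet normal -0.493 -0.515 0.701
outer loop
vertex -2.25 0.534 -0.96
vertex -2.373 -0.186 -1.575
vertex -0.291 -0.786 -0.55
endloop
endfacet
facet normal -0.572 0.588 -0.572
outer loop
vertex -2.373 -0.186 -1.575
vertex -1.509 0.466 -1.77
vertex -1.846 -0.414 -2.337
endloop
endfacet
facet normal -0.308 -0.949 0.071
outer loop
vertex -2.373 -0.186 -1.575
vertex -1.846 -0.414 -2.337
vertex -0.291 -0.786 -0.55
endloop
endfacet
facet normal -0.572 0.588 -0.573
outer loop
vertex -1.846 -0.414 -2.337
vertex -1.509 0.466 -1.77
vertex -1.064 0.02 -2.672
endloop
endfacet
facet normal 0.290 -0.855 -0.430
outer loop
vertex -1.846 -0.414 -2.337
vertex -1.064 0.02 -2.672
vertex -0.291 -0.786 -0.55
endloop
endfacet
facet normal 0.199 -0.119 -0.973
outer loop
vertex 0.837 -3.134 -3.591
vertex 0.187 -3.058 -3.733
vertex 0.664 -2.589 -3.693
endloop
endfacet
facet normal 0.934 0.325 0.151
outer loop
vertex 0.837 -3.134 -3.591
vertex 0.664 -2.589 -3.693
vertex 0.443 -2.899 -1.665
endloop
endfacet
facet normal 0.934 0.324 0.151
outer loop
vertex 0.443 -2.899 -1.665
vertex 0.664 -2.589 -3.693
vertex 0.27 -2.353 -1.767
endloop
endfacet
facet normal -0.198 0.119 0.973
outer loop
vertex 0.443 -2.899 -1.665
vertex 0.27 -2.353 -1.767
vertex -0.207 -2.822 -1.807
endloop
endfacet
facet normal 0.198 -0.118 -0.973
outer loop
vertex 0.664 -2.589 -3.693
vertex 0.187 -3.058 -3.733
vertex 0.131 -2.396 -3.825
endloop
endfacet
facet normal 0.350 0.936 -0.043
outer loop
vertex 0.664 -2.589 -3.693
vertex 0.131 -2.396 -3.825
vertex 0.27 -2.353 -1.767
endloop
endfacet
facet normal 0.348 0.936 -0.043
outer loop
vertex 0.27 -2.353 -1.767
vertex 0.131 -2.396 -3.825
vertex -0.263 -2.161 -1.899
endloop
endfacet
facet normal -0.198 0.119 0.973
outer loop
vertex 0.27 -2.353 -1.767
vertex -0.263 -2.161 -1.899
vertex -0.207 -2.822 -1.807
endloop
endfacet
facet normal 0.199 -0.118 -0.973
outer loop
vertex 0.131 -2.396 -3.825
vertex 0.187 -3.058 -3.733
vertex -0.359 -2.702 -3.888
endloop
endfacet
facet normal -0.499 0.842 -0.205
outer loop
vertex 0.131 -2.396 -3.825
vertex -0.359 -2.702 -3.888
vertex -0.263 -2.161 -1.899
endloop
endfacet
facet normal -0.499 0.842 -0.205
outer loop
vertex -0.263 -2.161 -1.899
vertex -0.359 -2.702 -3.888
vertex -0.753 -2.467 -1.962
endloop
endfacet
facet normal -0.199 0.119 0.973
outer loop
vertex -0.263 -2.161 -1.899
vertex -0.753 -2.467 -1.962
vertex -0.207 -2.822 -1.807
endloop
endfacet
facet normal 0.198 -0.119 -0.973
outer loop
vertex -0.359 -2.702 -3.888
vertex 0.187 -3.058 -3.733
vertex -0.439 -3.276 -3.834
endloop
endfacet
facet normal -0.970 0.115 -0.213
outer loop
vertex -0.359 -2.702 -3.888
vertex -0.439 -3.276 -3.834
vertex -0.753 -2.467 -1.962
endloop
endfacet
facet normal -0.971 0.114 -0.212
outer loop
vertex -0.753 -2.467 -1.962
vertex -0.439 -3.276 -3.834
vertex -0.832 -3.04 -1.908
endloop
endfacet
facet normal -0.199 0.119 0.973
outer loop
vertex -0.753 -2.467 -1.962
vertex -0.832 -3.04 -1.908
vertex -0.207 -2.822 -1.807
endloop
endfacet
facet normal 0.198 -0.119 -0.973
outer loop
vertex -0.439 -3.276 -3.834
vertex 0.187 -3.058 -3.733
vertex -0.047 -3.685 -3.704
endloop
endfacet
facet normal -0.711 -0.700 -0.059
outer loop
vertex -0.439 -3.276 -3.834
vertex -0.047 -3.685 -3.704
vertex -0.832 -3.04 -1.908
endloop
endfacet
facet normal -0.713 -0.699 -0.061
outer loop
vertex -0.832 -3.04 -1.908
vertex -0.047 -3.685 -3.704
vertex -0.441 -3.45 -1.778
endloop
endfacet
facet normal -0.199 0.119 0.973
outer loop
vertex -0.832 -3.04 -1.908
vertex -0.441 -3.45 -1.778
vertex -0.207 -2.822 -1.807
endloop
endfacet
facet normal 0.198 -0.119 -0.973
outer loop
vertex -0.047 -3.685 -3.704
vertex 0.187 -3.058 -3.733
vertex 0.521 -3.622 -3.596
endloop
endfacet
facet normal 0.083 -0.987 0.137
outer loop
vertex -0.047 -3.685 -3.704
vertex 0.521 -3.622 -3.596
vertex -0.441 -3.45 -1.778
endloop
endfacet
facet normal 0.083 -0.987 0.137
outer loop
vertex -0.441 -3.45 -1.778
vertex 0.521 -3.622 -3.596
vertex 0.127 -3.387 -1.67
endloop
endfacet
facet normal -0.198 0.119 0.973
outer loop
vertex -0.441 -3.45 -1.778
vertex 0.127 -3.387 -1.67
vertex -0.207 -2.822 -1.807
endloop
endfacet
facet normal 0.199 -0.119 -0.973
outer loop
vertex 0.521 -3.622 -3.596
vertex 0.187 -3.058 -3.733
vertex 0.837 -3.134 -3.591
endloop
endfacet
facet normal 0.815 -0.530 0.232
outer loop
vertex 0.521 -3.622 -3.596
vertex 0.837 -3.134 -3.591
vertex 0.127 -3.387 -1.67
endloop
endfacet
facet normal 0.815 -0.530 0.232
outer loop
vertex 0.127 -3.387 -1.67
vertex 0.837 -3.134 -3.591
vertex 0.443 -2.899 -1.665
endloop
endfacet
facet normal -0.198 0.119 0.973
outer loop
vertex 0.127 -3.387 -1.67
vertex 0.443 -2.899 -1.665
vertex -0.207 -2.822 -1.807
endloop
endfacet

endsolid


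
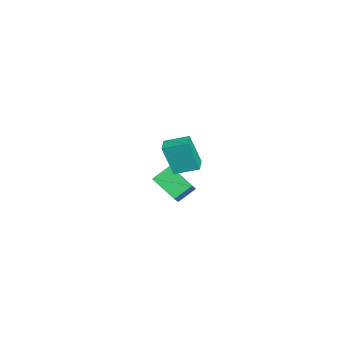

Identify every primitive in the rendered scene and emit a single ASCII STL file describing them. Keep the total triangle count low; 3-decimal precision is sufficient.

solid 
facet normal -1.000 -0.001 -0.013
outer loop
vertex 3.047 -2.15 3.57
vertex 3.04 -0.87 4.0
vertex 3.07 -1.551 1.788
endloop
endfacet
facet normal 0.005 -0.948 -0.319
outer loop
vertex 3.98 -1.55 1.8
vertex 3.047 -2.15 3.57
vertex 3.07 -1.551 1.788
endloop
endfacet
facet normal -1.000 -0.001 -0.013
outer loop
vertex 3.07 -1.551 1.788
vertex 3.04 -0.87 4.0
vertex 3.063 -0.271 2.218
endloop
endfacet
facet normal 0.012 0.318 -0.948
outer loop
vertex 3.063 -0.271 2.218
vertex 3.98 -1.55 1.8
vertex 3.07 -1.551 1.788
endloop
endfacet
facet normal -0.012 -0.318 0.948
outer loop
vertex 3.047 -2.15 3.57
vertex 3.95 -0.869 4.012
vertex 3.04 -0.87 4.0
endloop
endfacet
facet normal 0.005 -0.948 -0.319
outer loop
vertex 3.957 -2.149 3.582
vertex 3.047 -2.15 3.57
vertex 3.98 -1.55 1.8
endloop
endfacet
facet normal -0.012 -0.318 0.948
outer loop
vertex 3.957 -2.149 3.582
vertex 3.95 -0.869 4.012
vertex 3.047 -2.15 3.57
endloop
endfacet
facet normal -0.005 0.948 0.319
outer loop
vertex 3.04 -0.87 4.0
vertex 3.95 -0.869 4.012
vertex 3.063 -0.271 2.218
endloop
endfacet
facet normal 0.012 0.318 -0.948
outer loop
vertex 3.973 -0.27 2.23
vertex 3.98 -1.55 1.8
vertex 3.063 -0.271 2.218
endloop
endfacet
facet normal -0.005 0.948 0.319
outer loop
vertex 3.063 -0.271 2.218
vertex 3.95 -0.869 4.012
vertex 3.973 -0.27 2.23
endloop
endfacet
facet normal 1.000 0.001 0.013
outer loop
vertex 3.973 -0.27 2.23
vertex 3.957 -2.149 3.582
vertex 3.98 -1.55 1.8
endloop
endfacet
facet normal 1.000 0.001 0.013
outer loop
vertex 3.95 -0.869 4.012
vertex 3.957 -2.149 3.582
vertex 3.973 -0.27 2.23
endloop
endfacet
facet normal -0.588 -0.699 0.407
outer loop
vertex -2.943 -3.455 -3.25
vertex -3.493 -2.564 -2.514
vertex -3.553 -3.31 -3.881
endloop
endfacet
facet normal 0.429 -0.696 -0.575
outer loop
vertex -2.447 -1.996 -4.646
vertex -2.943 -3.455 -3.25
vertex -3.553 -3.31 -3.881
endloop
endfacet
facet normal -0.588 -0.699 0.407
outer loop
vertex -3.553 -3.31 -3.881
vertex -3.493 -2.564 -2.514
vertex -4.103 -2.418 -3.145
endloop
endfacet
facet normal -0.685 0.163 -0.710
outer loop
vertex -4.103 -2.418 -3.145
vertex -2.447 -1.996 -4.646
vertex -3.553 -3.31 -3.881
endloop
endfacet
facet normal 0.685 -0.163 0.710
outer loop
vertex -2.943 -3.455 -3.25
vertex -2.387 -1.25 -3.279
vertex -3.493 -2.564 -2.514
endloop
endfacet
facet normal 0.429 -0.696 -0.576
outer loop
vertex -1.837 -2.142 -4.015
vertex -2.943 -3.455 -3.25
vertex -2.447 -1.996 -4.646
endloop
endfacet
facet normal 0.685 -0.163 0.710
outer loop
vertex -1.837 -2.142 -4.015
vertex -2.387 -1.25 -3.279
vertex -2.943 -3.455 -3.25
endloop
endfacet
facet normal -0.429 0.696 0.576
outer loop
vertex -3.493 -2.564 -2.514
vertex -2.387 -1.25 -3.279
vertex -4.103 -2.418 -3.145
endloop
endfacet
facet normal -0.685 0.163 -0.710
outer loop
vertex -2.997 -1.105 -3.91
vertex -2.447 -1.996 -4.646
vertex -4.103 -2.418 -3.145
endloop
endfacet
facet normal -0.429 0.697 0.575
outer loop
vertex -4.103 -2.418 -3.145
vertex -2.387 -1.25 -3.279
vertex -2.997 -1.105 -3.91
endloop
endfacet
facet normal 0.588 0.699 -0.407
outer loop
vertex -2.997 -1.105 -3.91
vertex -1.837 -2.142 -4.015
vertex -2.447 -1.996 -4.646
endloop
endfacet
facet normal 0.588 0.699 -0.408
outer loop
vertex -2.387 -1.25 -3.279
vertex -1.837 -2.142 -4.015
vertex -2.997 -1.105 -3.91
endloop
endfacet

endsolid


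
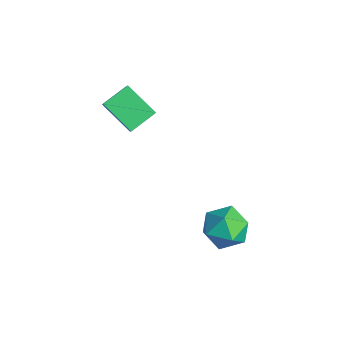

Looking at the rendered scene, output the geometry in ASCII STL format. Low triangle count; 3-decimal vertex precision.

solid 
facet normal -0.738 -0.395 0.546
outer loop
vertex -2.475 0.203 3.342
vertex -2.742 1.546 3.953
vertex -3.177 0.422 2.552
endloop
endfacet
facet normal 0.179 -0.896 -0.407
outer loop
vertex -1.738 1.194 1.487
vertex -2.475 0.203 3.342
vertex -3.177 0.422 2.552
endloop
endfacet
facet normal -0.738 -0.396 0.547
outer loop
vertex -3.177 0.422 2.552
vertex -2.742 1.546 3.953
vertex -3.445 1.766 3.163
endloop
endfacet
facet normal -0.651 0.203 -0.732
outer loop
vertex -3.445 1.766 3.163
vertex -1.738 1.194 1.487
vertex -3.177 0.422 2.552
endloop
endfacet
facet normal 0.651 -0.203 0.732
outer loop
vertex -2.475 0.203 3.342
vertex -1.303 2.318 2.888
vertex -2.742 1.546 3.953
endloop
endfacet
facet normal 0.178 -0.896 -0.408
outer loop
vertex -1.035 0.974 2.277
vertex -2.475 0.203 3.342
vertex -1.738 1.194 1.487
endloop
endfacet
facet normal 0.650 -0.203 0.732
outer loop
vertex -1.035 0.974 2.277
vertex -1.303 2.318 2.888
vertex -2.475 0.203 3.342
endloop
endfacet
facet normal -0.178 0.895 0.408
outer loop
vertex -2.742 1.546 3.953
vertex -1.303 2.318 2.888
vertex -3.445 1.766 3.163
endloop
endfacet
facet normal -0.650 0.204 -0.732
outer loop
vertex -2.005 2.537 2.098
vertex -1.738 1.194 1.487
vertex -3.445 1.766 3.163
endloop
endfacet
facet normal -0.179 0.896 0.407
outer loop
vertex -3.445 1.766 3.163
vertex -1.303 2.318 2.888
vertex -2.005 2.537 2.098
endloop
endfacet
facet normal 0.738 0.395 -0.547
outer loop
vertex -2.005 2.537 2.098
vertex -1.035 0.974 2.277
vertex -1.738 1.194 1.487
endloop
endfacet
facet normal 0.738 0.396 -0.546
outer loop
vertex -1.303 2.318 2.888
vertex -1.035 0.974 2.277
vertex -2.005 2.537 2.098
endloop
endfacet
facet normal -0.132 0.918 0.373
outer loop
vertex 2.817 4.932 -2.712
vertex 2.475 4.441 -1.625
vertex 3.669 4.7 -1.841
endloop
endfacet
facet normal 0.378 0.917 -0.126
outer loop
vertex 2.817 4.932 -2.712
vertex 3.669 4.7 -1.841
vertex 3.909 4.438 -3.03
endloop
endfacet
facet normal 0.092 0.675 -0.732
outer loop
vertex 2.817 4.932 -2.712
vertex 3.909 4.438 -3.03
vertex 2.864 4.017 -3.549
endloop
endfacet
facet normal -0.594 0.526 -0.608
outer loop
vertex 2.817 4.932 -2.712
vertex 2.864 4.017 -3.549
vertex 1.977 4.019 -2.681
endloop
endfacet
facet normal -0.733 0.677 0.075
outer loop
vertex 2.817 4.932 -2.712
vertex 1.977 4.019 -2.681
vertex 2.475 4.441 -1.625
endloop
endfacet
facet normal 0.886 0.458 0.078
outer loop
vertex 3.909 4.438 -3.03
vertex 3.669 4.7 -1.841
vertex 4.243 3.641 -2.139
endloop
endfacet
facet normal 0.061 0.460 0.886
outer loop
vertex 3.669 4.7 -1.841
vertex 2.475 4.441 -1.625
vertex 3.356 3.643 -1.271
endloop
endfacet
facet normal -0.913 0.068 0.403
outer loop
vertex 2.475 4.441 -1.625
vertex 1.977 4.019 -2.681
vertex 2.311 3.222 -1.79
endloop
endfacet
facet normal -0.689 -0.175 -0.703
outer loop
vertex 1.977 4.019 -2.681
vertex 2.864 4.017 -3.549
vertex 2.551 2.96 -2.979
endloop
endfacet
facet normal 0.423 0.066 -0.904
outer loop
vertex 2.864 4.017 -3.549
vertex 3.909 4.438 -3.03
vertex 3.745 3.219 -3.195
endloop
endfacet
facet normal 0.594 -0.526 0.608
outer loop
vertex 3.403 2.728 -2.108
vertex 4.243 3.641 -2.139
vertex 3.356 3.643 -1.271
endloop
endfacet
facet normal -0.092 -0.675 0.732
outer loop
vertex 3.403 2.728 -2.108
vertex 3.356 3.643 -1.271
vertex 2.311 3.222 -1.79
endloop
endfacet
facet normal -0.378 -0.917 0.126
outer loop
vertex 3.403 2.728 -2.108
vertex 2.311 3.222 -1.79
vertex 2.551 2.96 -2.979
endloop
endfacet
facet normal 0.132 -0.918 -0.373
outer loop
vertex 3.403 2.728 -2.108
vertex 2.551 2.96 -2.979
vertex 3.745 3.219 -3.195
endloop
endfacet
facet normal 0.733 -0.677 -0.075
outer loop
vertex 3.403 2.728 -2.108
vertex 3.745 3.219 -3.195
vertex 4.243 3.641 -2.139
endloop
endfacet
facet normal 0.689 0.175 0.703
outer loop
vertex 3.356 3.643 -1.271
vertex 4.243 3.641 -2.139
vertex 3.669 4.7 -1.841
endloop
endfacet
facet normal -0.423 -0.066 0.904
outer loop
vertex 2.311 3.222 -1.79
vertex 3.356 3.643 -1.271
vertex 2.475 4.441 -1.625
endloop
endfacet
facet normal -0.886 -0.458 -0.078
outer loop
vertex 2.551 2.96 -2.979
vertex 2.311 3.222 -1.79
vertex 1.977 4.019 -2.681
endloop
endfacet
facet normal -0.061 -0.460 -0.886
outer loop
vertex 3.745 3.219 -3.195
vertex 2.551 2.96 -2.979
vertex 2.864 4.017 -3.549
endloop
endfacet
facet normal 0.913 -0.068 -0.403
outer loop
vertex 4.243 3.641 -2.139
vertex 3.745 3.219 -3.195
vertex 3.909 4.438 -3.03
endloop
endfacet

endsolid


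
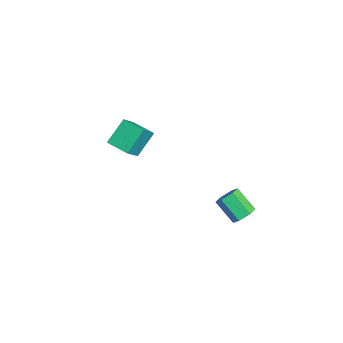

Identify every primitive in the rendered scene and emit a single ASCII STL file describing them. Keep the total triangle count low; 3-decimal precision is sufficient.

solid 
facet normal -0.767 -0.611 0.196
outer loop
vertex -2.091 -0.886 1.652
vertex -3.14 -0.054 0.139
vertex -1.53 -1.894 0.709
endloop
endfacet
facet normal 0.519 -0.412 0.749
outer loop
vertex -0.64 -1.186 0.481
vertex -2.091 -0.886 1.652
vertex -1.53 -1.894 0.709
endloop
endfacet
facet normal -0.767 -0.610 0.197
outer loop
vertex -1.53 -1.894 0.709
vertex -3.14 -0.054 0.139
vertex -2.58 -1.062 -0.804
endloop
endfacet
facet normal 0.376 -0.677 -0.633
outer loop
vertex -2.58 -1.062 -0.804
vertex -0.64 -1.186 0.481
vertex -1.53 -1.894 0.709
endloop
endfacet
facet normal -0.376 0.677 0.633
outer loop
vertex -2.091 -0.886 1.652
vertex -2.25 0.654 -0.089
vertex -3.14 -0.054 0.139
endloop
endfacet
facet normal 0.519 -0.412 0.749
outer loop
vertex -1.2 -0.178 1.424
vertex -2.091 -0.886 1.652
vertex -0.64 -1.186 0.481
endloop
endfacet
facet normal -0.376 0.677 0.633
outer loop
vertex -1.2 -0.178 1.424
vertex -2.25 0.654 -0.089
vertex -2.091 -0.886 1.652
endloop
endfacet
facet normal -0.519 0.412 -0.749
outer loop
vertex -3.14 -0.054 0.139
vertex -2.25 0.654 -0.089
vertex -2.58 -1.062 -0.804
endloop
endfacet
facet normal 0.376 -0.677 -0.633
outer loop
vertex -1.689 -0.354 -1.032
vertex -0.64 -1.186 0.481
vertex -2.58 -1.062 -0.804
endloop
endfacet
facet normal -0.519 0.412 -0.749
outer loop
vertex -2.58 -1.062 -0.804
vertex -2.25 0.654 -0.089
vertex -1.689 -0.354 -1.032
endloop
endfacet
facet normal 0.767 0.610 -0.197
outer loop
vertex -1.689 -0.354 -1.032
vertex -1.2 -0.178 1.424
vertex -0.64 -1.186 0.481
endloop
endfacet
facet normal 0.767 0.611 -0.196
outer loop
vertex -2.25 0.654 -0.089
vertex -1.2 -0.178 1.424
vertex -1.689 -0.354 -1.032
endloop
endfacet
facet normal 0.679 0.385 -0.625
outer loop
vertex 4.565 2.954 -0.454
vertex 4.202 2.811 -0.936
vertex 4.145 3.363 -0.658
endloop
endfacet
facet normal 0.286 0.647 0.707
outer loop
vertex 4.565 2.954 -0.454
vertex 4.145 3.363 -0.658
vertex 3.641 2.432 0.397
endloop
endfacet
facet normal 0.287 0.646 0.707
outer loop
vertex 3.641 2.432 0.397
vertex 4.145 3.363 -0.658
vertex 3.222 2.841 0.193
endloop
endfacet
facet normal -0.679 -0.383 0.626
outer loop
vertex 3.641 2.432 0.397
vertex 3.222 2.841 0.193
vertex 3.278 2.289 -0.084
endloop
endfacet
facet normal 0.678 0.385 -0.626
outer loop
vertex 4.145 3.363 -0.658
vertex 4.202 2.811 -0.936
vertex 3.782 3.219 -1.14
endloop
endfacet
facet normal -0.444 0.894 0.067
outer loop
vertex 4.145 3.363 -0.658
vertex 3.782 3.219 -1.14
vertex 3.222 2.841 0.193
endloop
endfacet
facet normal -0.444 0.894 0.067
outer loop
vertex 3.222 2.841 0.193
vertex 3.782 3.219 -1.14
vertex 2.859 2.697 -0.289
endloop
endfacet
facet normal -0.679 -0.383 0.626
outer loop
vertex 3.222 2.841 0.193
vertex 2.859 2.697 -0.289
vertex 3.278 2.289 -0.084
endloop
endfacet
facet normal 0.678 0.385 -0.626
outer loop
vertex 3.782 3.219 -1.14
vertex 4.202 2.811 -0.936
vertex 3.839 2.668 -1.417
endloop
endfacet
facet normal -0.729 0.246 -0.639
outer loop
vertex 3.782 3.219 -1.14
vertex 3.839 2.668 -1.417
vertex 2.859 2.697 -0.289
endloop
endfacet
facet normal -0.728 0.247 -0.639
outer loop
vertex 2.859 2.697 -0.289
vertex 3.839 2.668 -1.417
vertex 2.915 2.146 -0.566
endloop
endfacet
facet normal -0.679 -0.384 0.625
outer loop
vertex 2.859 2.697 -0.289
vertex 2.915 2.146 -0.566
vertex 3.278 2.289 -0.084
endloop
endfacet
facet normal 0.679 0.383 -0.626
outer loop
vertex 3.839 2.668 -1.417
vertex 4.202 2.811 -0.936
vertex 4.258 2.259 -1.213
endloop
endfacet
facet normal -0.286 -0.646 -0.707
outer loop
vertex 3.839 2.668 -1.417
vertex 4.258 2.259 -1.213
vertex 2.915 2.146 -0.566
endloop
endfacet
facet normal -0.286 -0.647 -0.707
outer loop
vertex 2.915 2.146 -0.566
vertex 4.258 2.259 -1.213
vertex 3.335 1.737 -0.362
endloop
endfacet
facet normal -0.679 -0.385 0.625
outer loop
vertex 2.915 2.146 -0.566
vertex 3.335 1.737 -0.362
vertex 3.278 2.289 -0.084
endloop
endfacet
facet normal 0.679 0.383 -0.626
outer loop
vertex 4.258 2.259 -1.213
vertex 4.202 2.811 -0.936
vertex 4.621 2.403 -0.731
endloop
endfacet
facet normal 0.444 -0.894 -0.067
outer loop
vertex 4.258 2.259 -1.213
vertex 4.621 2.403 -0.731
vertex 3.335 1.737 -0.362
endloop
endfacet
facet normal 0.444 -0.894 -0.067
outer loop
vertex 3.335 1.737 -0.362
vertex 4.621 2.403 -0.731
vertex 3.698 1.881 0.12
endloop
endfacet
facet normal -0.678 -0.385 0.626
outer loop
vertex 3.335 1.737 -0.362
vertex 3.698 1.881 0.12
vertex 3.278 2.289 -0.084
endloop
endfacet
facet normal 0.679 0.384 -0.625
outer loop
vertex 4.621 2.403 -0.731
vertex 4.202 2.811 -0.936
vertex 4.565 2.954 -0.454
endloop
endfacet
facet normal 0.729 -0.247 0.639
outer loop
vertex 4.621 2.403 -0.731
vertex 4.565 2.954 -0.454
vertex 3.698 1.881 0.12
endloop
endfacet
facet normal 0.728 -0.246 0.640
outer loop
vertex 3.698 1.881 0.12
vertex 4.565 2.954 -0.454
vertex 3.641 2.432 0.397
endloop
endfacet
facet normal -0.678 -0.385 0.626
outer loop
vertex 3.698 1.881 0.12
vertex 3.641 2.432 0.397
vertex 3.278 2.289 -0.084
endloop
endfacet

endsolid


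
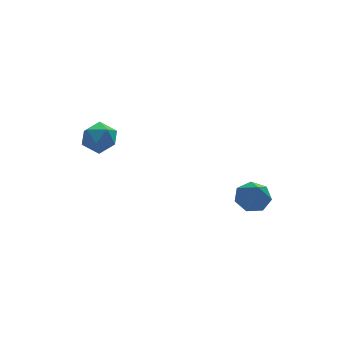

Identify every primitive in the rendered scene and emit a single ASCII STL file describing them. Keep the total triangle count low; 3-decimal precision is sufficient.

solid 
facet normal 0.096 0.585 -0.805
outer loop
vertex 3.302 -1.767 -0.027
vertex 2.485 -1.441 0.112
vertex 3.263 -1.141 0.423
endloop
endfacet
facet normal 0.885 -0.234 0.402
outer loop
vertex 3.302 -1.767 -0.027
vertex 3.263 -1.141 0.423
vertex 2.295 -2.599 1.708
endloop
endfacet
facet normal 0.096 0.585 -0.805
outer loop
vertex 3.263 -1.141 0.423
vertex 2.485 -1.441 0.112
vertex 2.639 -0.741 0.639
endloop
endfacet
facet normal 0.503 0.359 0.786
outer loop
vertex 3.263 -1.141 0.423
vertex 2.639 -0.741 0.639
vertex 2.295 -2.599 1.708
endloop
endfacet
facet normal 0.095 0.585 -0.805
outer loop
vertex 2.639 -0.741 0.639
vertex 2.485 -1.441 0.112
vertex 1.899 -0.868 0.459
endloop
endfacet
facet normal -0.285 0.517 0.807
outer loop
vertex 2.639 -0.741 0.639
vertex 1.899 -0.868 0.459
vertex 2.295 -2.599 1.708
endloop
endfacet
facet normal 0.096 0.585 -0.805
outer loop
vertex 1.899 -0.868 0.459
vertex 2.485 -1.441 0.112
vertex 1.6 -1.427 0.017
endloop
endfacet
facet normal -0.886 0.120 0.447
outer loop
vertex 1.899 -0.868 0.459
vertex 1.6 -1.427 0.017
vertex 2.295 -2.599 1.708
endloop
endfacet
facet normal 0.096 0.584 -0.806
outer loop
vertex 1.6 -1.427 0.017
vertex 2.485 -1.441 0.112
vertex 1.968 -1.997 -0.352
endloop
endfacet
facet normal -0.846 -0.533 -0.021
outer loop
vertex 1.6 -1.427 0.017
vertex 1.968 -1.997 -0.352
vertex 2.295 -2.599 1.708
endloop
endfacet
facet normal 0.095 0.584 -0.806
outer loop
vertex 1.968 -1.997 -0.352
vertex 2.485 -1.441 0.112
vertex 2.725 -2.148 -0.372
endloop
endfacet
facet normal -0.196 -0.949 -0.246
outer loop
vertex 1.968 -1.997 -0.352
vertex 2.725 -2.148 -0.372
vertex 2.295 -2.599 1.708
endloop
endfacet
facet normal 0.096 0.584 -0.806
outer loop
vertex 2.725 -2.148 -0.372
vertex 2.485 -1.441 0.112
vertex 3.302 -1.767 -0.027
endloop
endfacet
facet normal 0.574 -0.817 -0.058
outer loop
vertex 2.725 -2.148 -0.372
vertex 3.302 -1.767 -0.027
vertex 2.295 -2.599 1.708
endloop
endfacet
facet normal -0.921 0.286 0.264
outer loop
vertex -4.499 2.835 2.391
vertex -4.202 2.95 3.304
vertex -4.151 3.689 2.682
endloop
endfacet
facet normal -0.785 0.461 -0.415
outer loop
vertex -4.499 2.835 2.391
vertex -4.151 3.689 2.682
vertex -3.902 3.335 1.817
endloop
endfacet
facet normal -0.624 -0.139 -0.769
outer loop
vertex -4.499 2.835 2.391
vertex -3.902 3.335 1.817
vertex -3.798 2.378 1.905
endloop
endfacet
facet normal -0.661 -0.683 -0.311
outer loop
vertex -4.499 2.835 2.391
vertex -3.798 2.378 1.905
vertex -3.984 2.14 2.824
endloop
endfacet
facet normal -0.845 -0.422 0.328
outer loop
vertex -4.499 2.835 2.391
vertex -3.984 2.14 2.824
vertex -4.202 2.95 3.304
endloop
endfacet
facet normal -0.209 0.882 -0.421
outer loop
vertex -3.902 3.335 1.817
vertex -4.151 3.689 2.682
vertex -3.236 3.76 2.376
endloop
endfacet
facet normal -0.431 0.598 0.676
outer loop
vertex -4.151 3.689 2.682
vertex -4.202 2.95 3.304
vertex -3.422 3.522 3.295
endloop
endfacet
facet normal -0.307 -0.545 0.780
outer loop
vertex -4.202 2.95 3.304
vertex -3.984 2.14 2.824
vertex -3.318 2.565 3.383
endloop
endfacet
facet normal -0.009 -0.968 -0.252
outer loop
vertex -3.984 2.14 2.824
vertex -3.798 2.378 1.905
vertex -3.069 2.211 2.518
endloop
endfacet
facet normal 0.052 -0.086 -0.995
outer loop
vertex -3.798 2.378 1.905
vertex -3.902 3.335 1.817
vertex -3.018 2.95 1.896
endloop
endfacet
facet normal 0.661 0.683 0.311
outer loop
vertex -2.721 3.065 2.809
vertex -3.236 3.76 2.376
vertex -3.422 3.522 3.295
endloop
endfacet
facet normal 0.624 0.139 0.769
outer loop
vertex -2.721 3.065 2.809
vertex -3.422 3.522 3.295
vertex -3.318 2.565 3.383
endloop
endfacet
facet normal 0.785 -0.461 0.415
outer loop
vertex -2.721 3.065 2.809
vertex -3.318 2.565 3.383
vertex -3.069 2.211 2.518
endloop
endfacet
facet normal 0.921 -0.286 -0.264
outer loop
vertex -2.721 3.065 2.809
vertex -3.069 2.211 2.518
vertex -3.018 2.95 1.896
endloop
endfacet
facet normal 0.845 0.422 -0.328
outer loop
vertex -2.721 3.065 2.809
vertex -3.018 2.95 1.896
vertex -3.236 3.76 2.376
endloop
endfacet
facet normal 0.009 0.968 0.252
outer loop
vertex -3.422 3.522 3.295
vertex -3.236 3.76 2.376
vertex -4.151 3.689 2.682
endloop
endfacet
facet normal -0.052 0.086 0.995
outer loop
vertex -3.318 2.565 3.383
vertex -3.422 3.522 3.295
vertex -4.202 2.95 3.304
endloop
endfacet
facet normal 0.209 -0.882 0.421
outer loop
vertex -3.069 2.211 2.518
vertex -3.318 2.565 3.383
vertex -3.984 2.14 2.824
endloop
endfacet
facet normal 0.431 -0.598 -0.676
outer loop
vertex -3.018 2.95 1.896
vertex -3.069 2.211 2.518
vertex -3.798 2.378 1.905
endloop
endfacet
facet normal 0.307 0.545 -0.780
outer loop
vertex -3.236 3.76 2.376
vertex -3.018 2.95 1.896
vertex -3.902 3.335 1.817
endloop
endfacet

endsolid


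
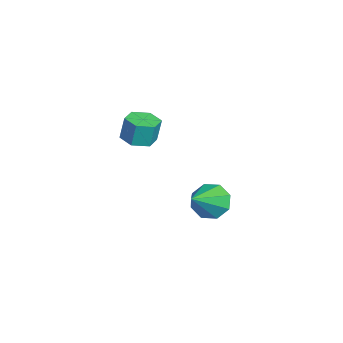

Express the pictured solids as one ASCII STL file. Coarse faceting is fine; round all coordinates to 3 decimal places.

solid 
facet normal -0.714 0.419 -0.561
outer loop
vertex 3.052 -0.341 -1.935
vertex 2.433 -0.583 -1.327
vertex 2.955 0.14 -1.452
endloop
endfacet
facet normal 0.911 0.370 -0.185
outer loop
vertex 3.052 -0.341 -1.935
vertex 2.955 0.14 -1.452
vertex 3.827 -1.397 -0.233
endloop
endfacet
facet normal -0.713 0.418 -0.562
outer loop
vertex 2.955 0.14 -1.452
vertex 2.433 -0.583 -1.327
vertex 2.552 0.199 -0.897
endloop
endfacet
facet normal 0.634 0.668 0.389
outer loop
vertex 2.955 0.14 -1.452
vertex 2.552 0.199 -0.897
vertex 3.827 -1.397 -0.233
endloop
endfacet
facet normal -0.715 0.417 -0.561
outer loop
vertex 2.552 0.199 -0.897
vertex 2.433 -0.583 -1.327
vertex 2.08 -0.201 -0.593
endloop
endfacet
facet normal 0.150 0.480 0.864
outer loop
vertex 2.552 0.199 -0.897
vertex 2.08 -0.201 -0.593
vertex 3.827 -1.397 -0.233
endloop
endfacet
facet normal -0.714 0.418 -0.561
outer loop
vertex 2.08 -0.201 -0.593
vertex 2.433 -0.583 -1.327
vertex 1.815 -0.824 -0.72
endloop
endfacet
facet normal -0.258 -0.087 0.962
outer loop
vertex 2.08 -0.201 -0.593
vertex 1.815 -0.824 -0.72
vertex 3.827 -1.397 -0.233
endloop
endfacet
facet normal -0.714 0.418 -0.561
outer loop
vertex 1.815 -0.824 -0.72
vertex 2.433 -0.583 -1.327
vertex 1.912 -1.306 -1.202
endloop
endfacet
facet normal -0.350 -0.697 0.626
outer loop
vertex 1.815 -0.824 -0.72
vertex 1.912 -1.306 -1.202
vertex 3.827 -1.397 -0.233
endloop
endfacet
facet normal -0.714 0.418 -0.561
outer loop
vertex 1.912 -1.306 -1.202
vertex 2.433 -0.583 -1.327
vertex 2.315 -1.364 -1.758
endloop
endfacet
facet normal -0.073 -0.996 0.051
outer loop
vertex 1.912 -1.306 -1.202
vertex 2.315 -1.364 -1.758
vertex 3.827 -1.397 -0.233
endloop
endfacet
facet normal -0.715 0.418 -0.561
outer loop
vertex 2.315 -1.364 -1.758
vertex 2.433 -0.583 -1.327
vertex 2.787 -0.965 -2.062
endloop
endfacet
facet normal 0.410 -0.808 -0.424
outer loop
vertex 2.315 -1.364 -1.758
vertex 2.787 -0.965 -2.062
vertex 3.827 -1.397 -0.233
endloop
endfacet
facet normal -0.715 0.418 -0.561
outer loop
vertex 2.787 -0.965 -2.062
vertex 2.433 -0.583 -1.327
vertex 3.052 -0.341 -1.935
endloop
endfacet
facet normal 0.818 -0.241 -0.522
outer loop
vertex 2.787 -0.965 -2.062
vertex 3.052 -0.341 -1.935
vertex 3.827 -1.397 -0.233
endloop
endfacet
facet normal -0.001 -0.180 -0.984
outer loop
vertex 4.456 -2.986 3.208
vertex 3.879 -3.427 3.289
vertex 3.779 -2.715 3.159
endloop
endfacet
facet normal 0.377 0.911 -0.166
outer loop
vertex 4.456 -2.986 3.208
vertex 3.779 -2.715 3.159
vertex 4.457 -2.793 4.27
endloop
endfacet
facet normal 0.377 0.911 -0.166
outer loop
vertex 4.457 -2.793 4.27
vertex 3.779 -2.715 3.159
vertex 3.781 -2.522 4.222
endloop
endfacet
facet normal 0.002 0.179 0.984
outer loop
vertex 4.457 -2.793 4.27
vertex 3.781 -2.522 4.222
vertex 3.881 -3.233 4.351
endloop
endfacet
facet normal -0.001 -0.180 -0.984
outer loop
vertex 3.779 -2.715 3.159
vertex 3.879 -3.427 3.289
vertex 3.203 -3.156 3.24
endloop
endfacet
facet normal -0.614 0.777 -0.140
outer loop
vertex 3.779 -2.715 3.159
vertex 3.203 -3.156 3.24
vertex 3.781 -2.522 4.222
endloop
endfacet
facet normal -0.614 0.777 -0.140
outer loop
vertex 3.781 -2.522 4.222
vertex 3.203 -3.156 3.24
vertex 3.204 -2.963 4.303
endloop
endfacet
facet normal 0.002 0.179 0.984
outer loop
vertex 3.781 -2.522 4.222
vertex 3.204 -2.963 4.303
vertex 3.881 -3.233 4.351
endloop
endfacet
facet normal -0.001 -0.180 -0.984
outer loop
vertex 3.203 -3.156 3.24
vertex 3.879 -3.427 3.289
vertex 3.303 -3.867 3.37
endloop
endfacet
facet normal -0.991 -0.135 0.025
outer loop
vertex 3.203 -3.156 3.24
vertex 3.303 -3.867 3.37
vertex 3.204 -2.963 4.303
endloop
endfacet
facet normal -0.991 -0.135 0.025
outer loop
vertex 3.204 -2.963 4.303
vertex 3.303 -3.867 3.37
vertex 3.304 -3.674 4.432
endloop
endfacet
facet normal 0.002 0.179 0.984
outer loop
vertex 3.204 -2.963 4.303
vertex 3.304 -3.674 4.432
vertex 3.881 -3.233 4.351
endloop
endfacet
facet normal -0.002 -0.179 -0.984
outer loop
vertex 3.303 -3.867 3.37
vertex 3.879 -3.427 3.289
vertex 3.979 -4.138 3.418
endloop
endfacet
facet normal -0.377 -0.911 0.166
outer loop
vertex 3.303 -3.867 3.37
vertex 3.979 -4.138 3.418
vertex 3.304 -3.674 4.432
endloop
endfacet
facet normal -0.377 -0.911 0.166
outer loop
vertex 3.304 -3.674 4.432
vertex 3.979 -4.138 3.418
vertex 3.981 -3.945 4.481
endloop
endfacet
facet normal 0.001 0.180 0.984
outer loop
vertex 3.304 -3.674 4.432
vertex 3.981 -3.945 4.481
vertex 3.881 -3.233 4.351
endloop
endfacet
facet normal -0.002 -0.179 -0.984
outer loop
vertex 3.979 -4.138 3.418
vertex 3.879 -3.427 3.289
vertex 4.556 -3.697 3.337
endloop
endfacet
facet normal 0.614 -0.777 0.140
outer loop
vertex 3.979 -4.138 3.418
vertex 4.556 -3.697 3.337
vertex 3.981 -3.945 4.481
endloop
endfacet
facet normal 0.614 -0.777 0.140
outer loop
vertex 3.981 -3.945 4.481
vertex 4.556 -3.697 3.337
vertex 4.557 -3.504 4.4
endloop
endfacet
facet normal 0.001 0.180 0.984
outer loop
vertex 3.981 -3.945 4.481
vertex 4.557 -3.504 4.4
vertex 3.881 -3.233 4.351
endloop
endfacet
facet normal -0.002 -0.179 -0.984
outer loop
vertex 4.556 -3.697 3.337
vertex 3.879 -3.427 3.289
vertex 4.456 -2.986 3.208
endloop
endfacet
facet normal 0.991 0.135 -0.025
outer loop
vertex 4.556 -3.697 3.337
vertex 4.456 -2.986 3.208
vertex 4.557 -3.504 4.4
endloop
endfacet
facet normal 0.991 0.135 -0.025
outer loop
vertex 4.557 -3.504 4.4
vertex 4.456 -2.986 3.208
vertex 4.457 -2.793 4.27
endloop
endfacet
facet normal 0.001 0.180 0.984
outer loop
vertex 4.557 -3.504 4.4
vertex 4.457 -2.793 4.27
vertex 3.881 -3.233 4.351
endloop
endfacet

endsolid


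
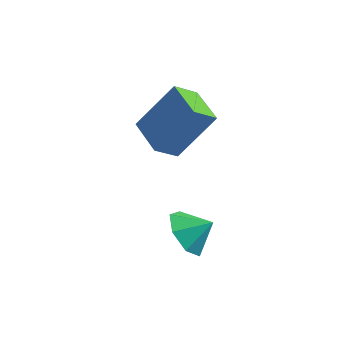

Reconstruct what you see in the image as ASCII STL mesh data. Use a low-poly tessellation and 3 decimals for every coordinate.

solid 
facet normal -0.477 -0.381 -0.792
outer loop
vertex -3.057 -0.017 2.8
vertex -4.241 0.97 3.038
vertex -2.574 0.717 2.156
endloop
endfacet
facet normal 0.759 -0.633 -0.152
outer loop
vertex -1.559 1.53 3.842
vertex -3.057 -0.017 2.8
vertex -2.574 0.717 2.156
endloop
endfacet
facet normal -0.477 -0.382 -0.791
outer loop
vertex -2.574 0.717 2.156
vertex -4.241 0.97 3.038
vertex -3.759 1.704 2.393
endloop
endfacet
facet normal 0.443 0.674 -0.592
outer loop
vertex -3.759 1.704 2.393
vertex -1.559 1.53 3.842
vertex -2.574 0.717 2.156
endloop
endfacet
facet normal -0.443 -0.674 0.592
outer loop
vertex -3.057 -0.017 2.8
vertex -3.226 1.783 4.724
vertex -4.241 0.97 3.038
endloop
endfacet
facet normal 0.759 -0.633 -0.152
outer loop
vertex -2.041 0.796 4.487
vertex -3.057 -0.017 2.8
vertex -1.559 1.53 3.842
endloop
endfacet
facet normal -0.443 -0.674 0.591
outer loop
vertex -2.041 0.796 4.487
vertex -3.226 1.783 4.724
vertex -3.057 -0.017 2.8
endloop
endfacet
facet normal -0.759 0.632 0.152
outer loop
vertex -4.241 0.97 3.038
vertex -3.226 1.783 4.724
vertex -3.759 1.704 2.393
endloop
endfacet
facet normal 0.443 0.674 -0.591
outer loop
vertex -2.743 2.517 4.08
vertex -1.559 1.53 3.842
vertex -3.759 1.704 2.393
endloop
endfacet
facet normal -0.759 0.633 0.152
outer loop
vertex -3.759 1.704 2.393
vertex -3.226 1.783 4.724
vertex -2.743 2.517 4.08
endloop
endfacet
facet normal 0.477 0.382 0.791
outer loop
vertex -2.743 2.517 4.08
vertex -2.041 0.796 4.487
vertex -1.559 1.53 3.842
endloop
endfacet
facet normal 0.476 0.382 0.792
outer loop
vertex -3.226 1.783 4.724
vertex -2.041 0.796 4.487
vertex -2.743 2.517 4.08
endloop
endfacet
facet normal -0.753 -0.320 -0.575
outer loop
vertex -0.733 -1.467 -0.6
vertex -1.372 -1.116 0.041
vertex -0.977 -0.67 -0.724
endloop
endfacet
facet normal 0.937 0.248 -0.247
outer loop
vertex -0.733 -1.467 -0.6
vertex -0.977 -0.67 -0.724
vertex -0.588 -0.784 0.639
endloop
endfacet
facet normal -0.753 -0.319 -0.575
outer loop
vertex -0.977 -0.67 -0.724
vertex -1.372 -1.116 0.041
vertex -1.517 -0.21 -0.272
endloop
endfacet
facet normal 0.594 0.798 -0.103
outer loop
vertex -0.977 -0.67 -0.724
vertex -1.517 -0.21 -0.272
vertex -0.588 -0.784 0.639
endloop
endfacet
facet normal -0.753 -0.319 -0.575
outer loop
vertex -1.517 -0.21 -0.272
vertex -1.372 -1.116 0.041
vertex -1.948 -0.432 0.416
endloop
endfacet
facet normal 0.168 0.902 0.397
outer loop
vertex -1.517 -0.21 -0.272
vertex -1.948 -0.432 0.416
vertex -0.588 -0.784 0.639
endloop
endfacet
facet normal -0.754 -0.320 -0.575
outer loop
vertex -1.948 -0.432 0.416
vertex -1.372 -1.116 0.041
vertex -1.945 -1.169 0.822
endloop
endfacet
facet normal -0.019 0.482 0.876
outer loop
vertex -1.948 -0.432 0.416
vertex -1.945 -1.169 0.822
vertex -0.588 -0.784 0.639
endloop
endfacet
facet normal -0.753 -0.320 -0.574
outer loop
vertex -1.945 -1.169 0.822
vertex -1.372 -1.116 0.041
vertex -1.51 -1.867 0.64
endloop
endfacet
facet normal 0.173 -0.146 0.974
outer loop
vertex -1.945 -1.169 0.822
vertex -1.51 -1.867 0.64
vertex -0.588 -0.784 0.639
endloop
endfacet
facet normal -0.753 -0.320 -0.575
outer loop
vertex -1.51 -1.867 0.64
vertex -1.372 -1.116 0.041
vertex -0.971 -1.999 0.007
endloop
endfacet
facet normal 0.600 -0.510 0.617
outer loop
vertex -1.51 -1.867 0.64
vertex -0.971 -1.999 0.007
vertex -0.588 -0.784 0.639
endloop
endfacet
facet normal -0.753 -0.320 -0.575
outer loop
vertex -0.971 -1.999 0.007
vertex -1.372 -1.116 0.041
vertex -0.733 -1.467 -0.6
endloop
endfacet
facet normal 0.939 -0.335 0.075
outer loop
vertex -0.971 -1.999 0.007
vertex -0.733 -1.467 -0.6
vertex -0.588 -0.784 0.639
endloop
endfacet

endsolid
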